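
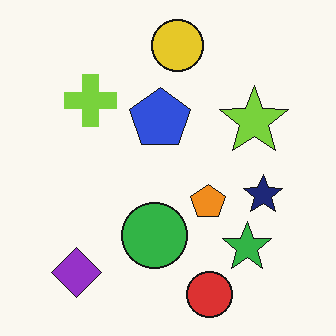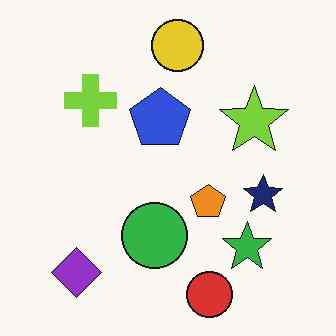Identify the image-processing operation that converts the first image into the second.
The transformation is: JPEG-compressed with visible artifacts.

Blocky 8×8 compression artifacts appear around shape edges and the flat background shows ringing — characteristic JPEG degradation.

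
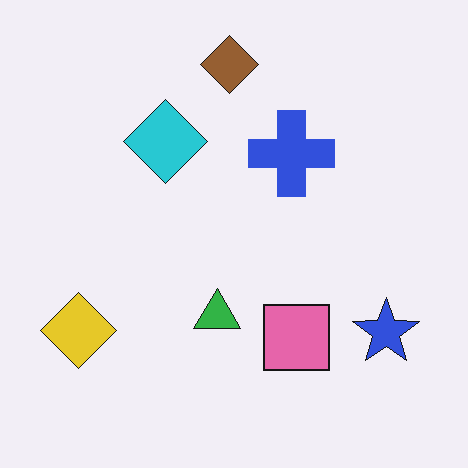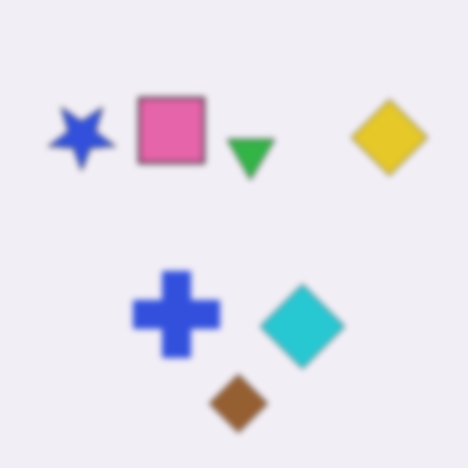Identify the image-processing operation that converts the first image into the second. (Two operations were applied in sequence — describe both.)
It was rotated 180°, then moderately blurred.

The yellow diamond sits in the bottom-left of the first image and the top-right of the second — consistent with a whole-image 180° rotation. Shape edges and outlines are uniformly softened across the whole image.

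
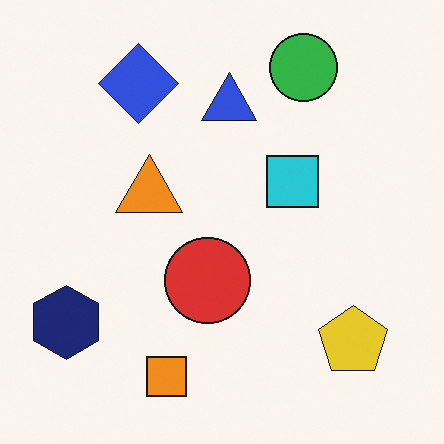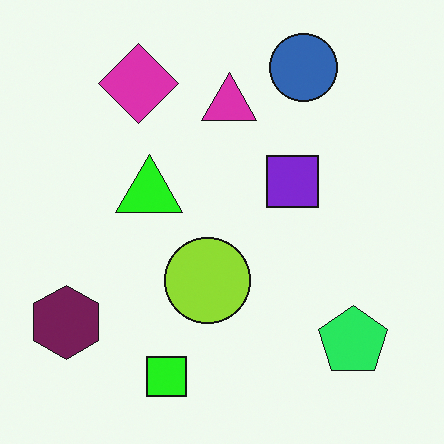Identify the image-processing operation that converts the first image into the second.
The second image is the first hue-shifted by a moderate amount.

Every shape's color has rotated by the same amount around the hue wheel — a uniform hue shift.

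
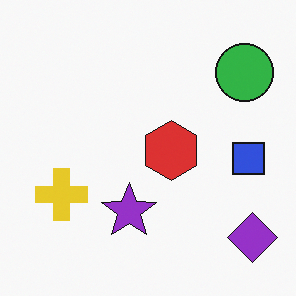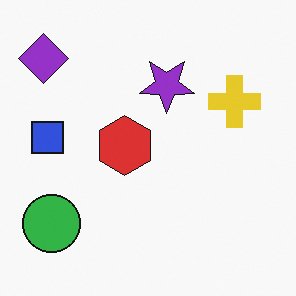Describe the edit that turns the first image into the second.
The second image is the first rotated 180°.

The purple diamond sits in the bottom-right of the first image and the top-left of the second — consistent with a whole-image 180° rotation.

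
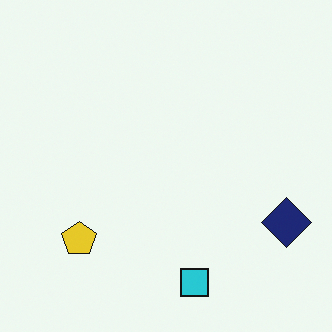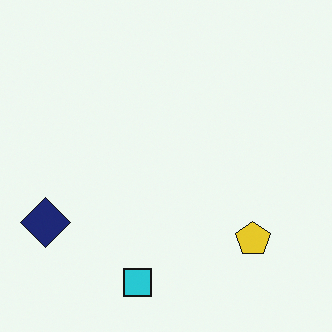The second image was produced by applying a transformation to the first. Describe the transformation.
The second image is the first flipped horizontally (left ↔ right).

The navy diamond is in the bottom-right of the first image and the bottom-left of the second — shapes on opposite sides of the vertical midline have swapped in a mirror flip.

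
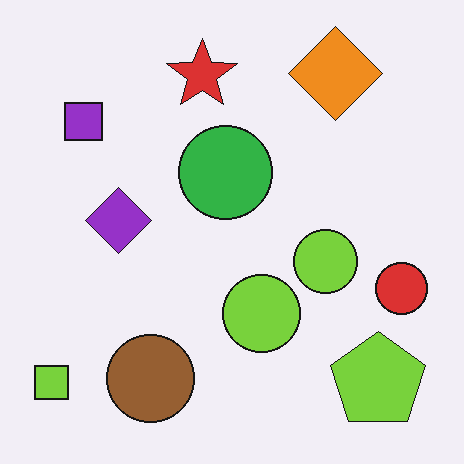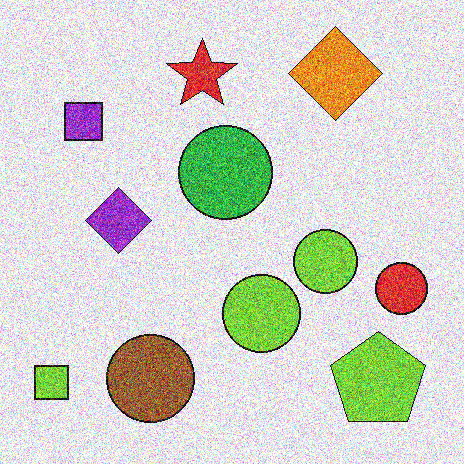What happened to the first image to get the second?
The image was degraded with strong gaussian noise.

Random speckle covers the whole image, including the flat background.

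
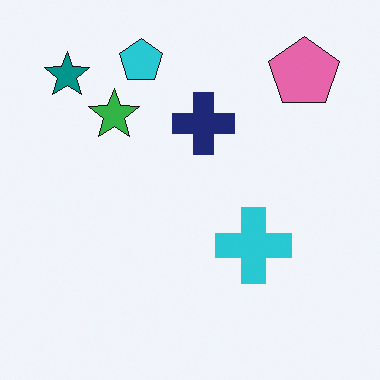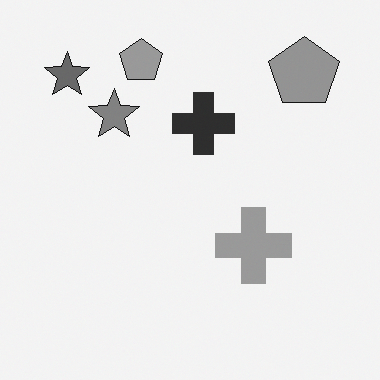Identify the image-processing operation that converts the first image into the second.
This is the original image converted to grayscale.

All color is removed — every shape is now a shade of grey.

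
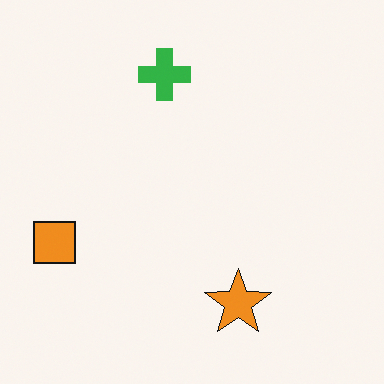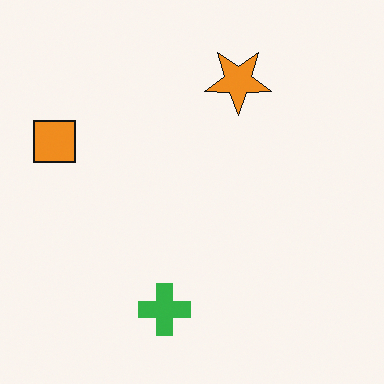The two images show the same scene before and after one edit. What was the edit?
This is the original image flipped vertically (top ↔ bottom).

The green cross is in the top of the first image and the bottom of the second — shapes on opposite sides of the horizontal midline have swapped in a mirror flip.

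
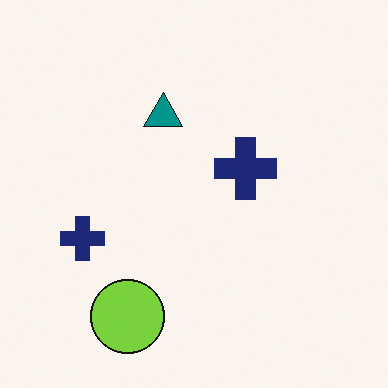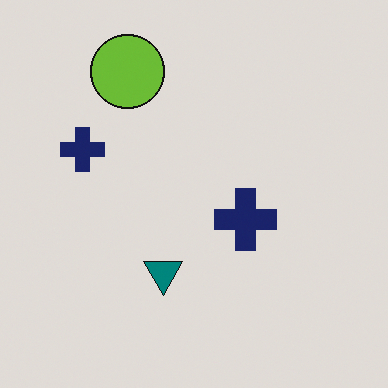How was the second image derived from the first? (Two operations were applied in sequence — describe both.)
It was flipped vertically (top ↔ bottom), then slightly darkened.

The lime circle is in the bottom-left of the first image and the top-left of the second — shapes on opposite sides of the horizontal midline have swapped in a mirror flip. Every pixel — background and shapes alike — is uniformly darkened.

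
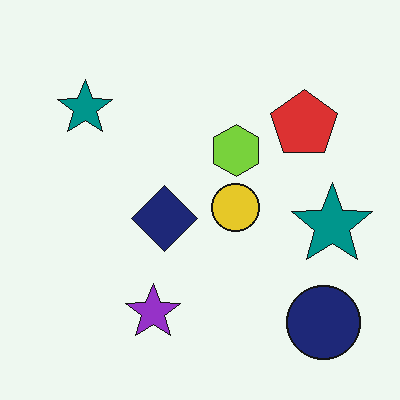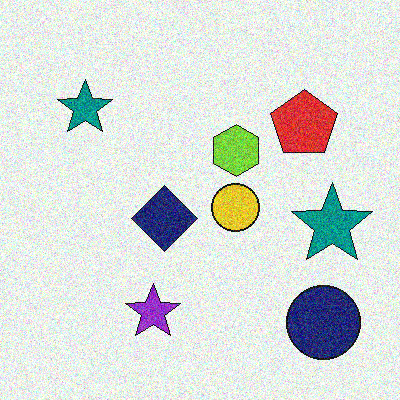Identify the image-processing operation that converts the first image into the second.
The transformation is: degraded with moderate additive noise.

Random speckle covers the whole image, including the flat background.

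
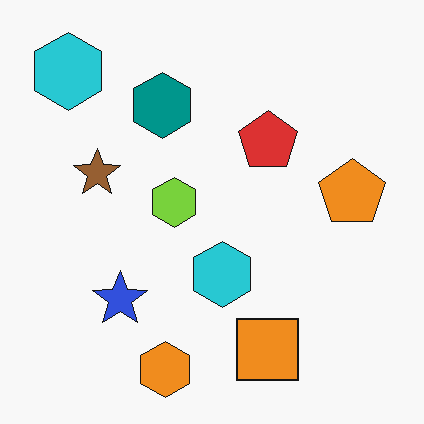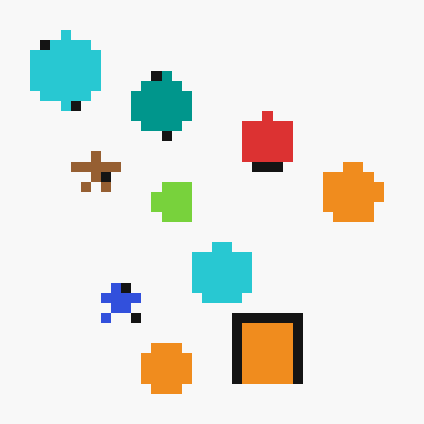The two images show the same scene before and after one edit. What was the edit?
The image was heavily pixelated into large blocks.

Shapes are reduced to large square blocks; fine edges and outlines are lost — a downscale-then-upscale (mosaic) effect.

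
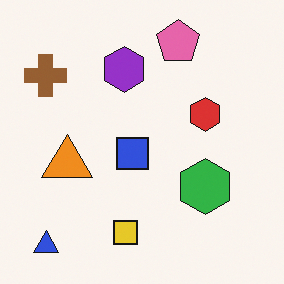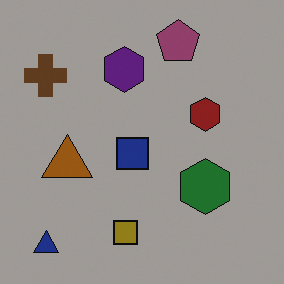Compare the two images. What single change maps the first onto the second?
It was substantially darkened.

Every pixel — background and shapes alike — is uniformly darkened.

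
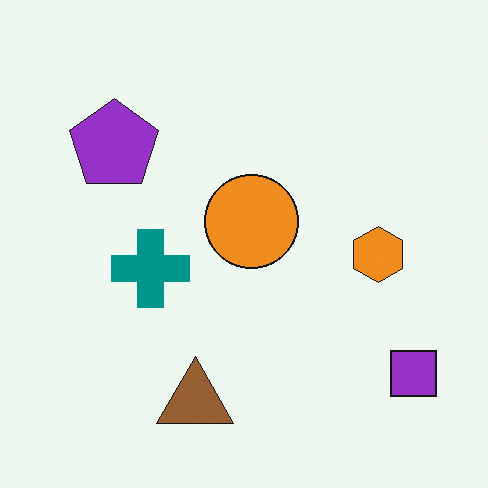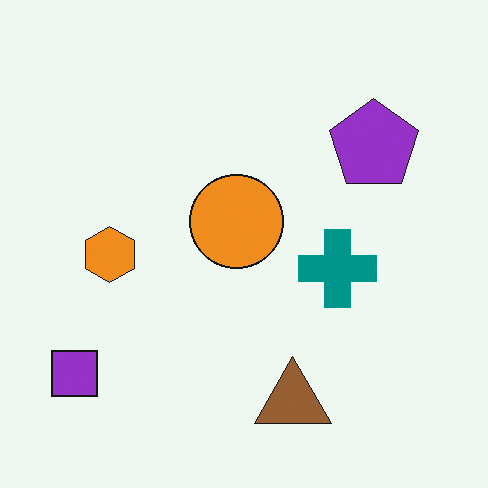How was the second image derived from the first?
The image was flipped horizontally (left ↔ right).

The purple square is in the bottom-right of the first image and the bottom-left of the second — shapes on opposite sides of the vertical midline have swapped in a mirror flip.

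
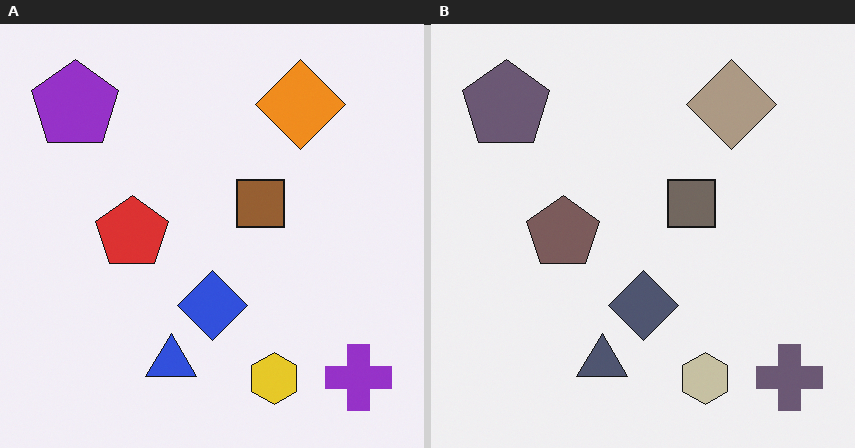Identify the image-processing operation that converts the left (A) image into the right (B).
The transformation is: made much more muted (saturation change).

All colors are more muted and greyish — a global saturation change.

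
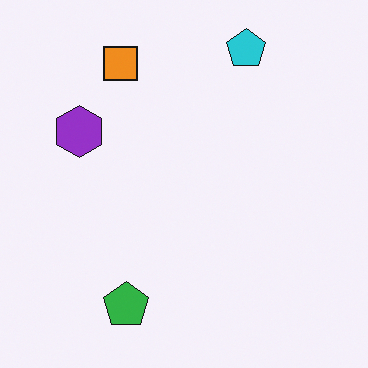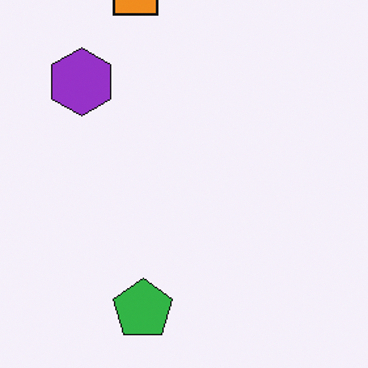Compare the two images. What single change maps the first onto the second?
This is the original image cropped slightly and scaled back up.

The visible shapes are larger and the field of view is narrower; shapes near the original edges may be partly or wholly outside the frame — a crop-and-rescale.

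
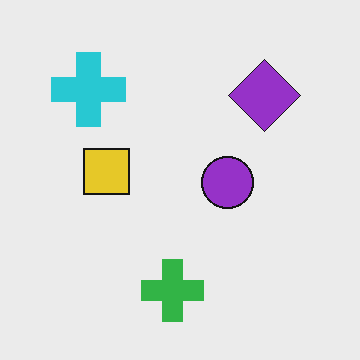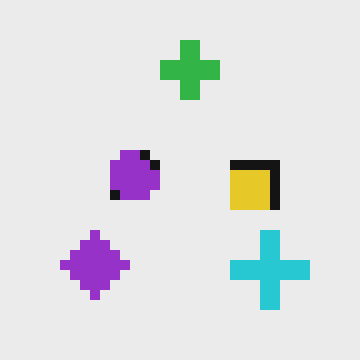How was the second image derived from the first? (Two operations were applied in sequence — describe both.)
This is the original image rotated 180°, then coarsely pixelated.

The cyan cross sits in the top-left of the first image and the bottom-right of the second — consistent with a whole-image 180° rotation. Shapes are reduced to large square blocks; fine edges and outlines are lost — a downscale-then-upscale (mosaic) effect.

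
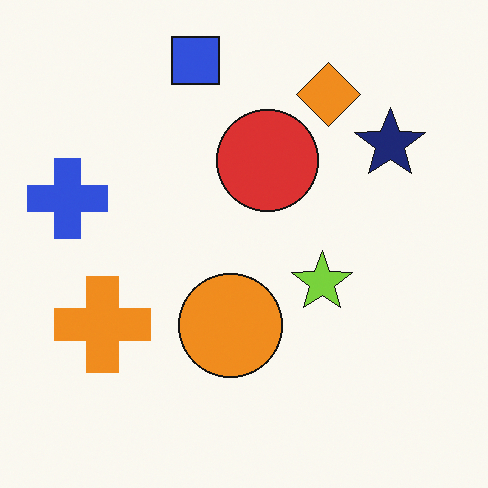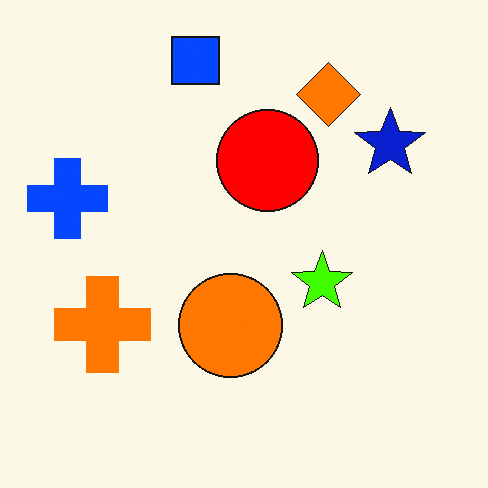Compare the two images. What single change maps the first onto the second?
The second image is the first heavily oversaturated.

All colors are more vivid — a global saturation change.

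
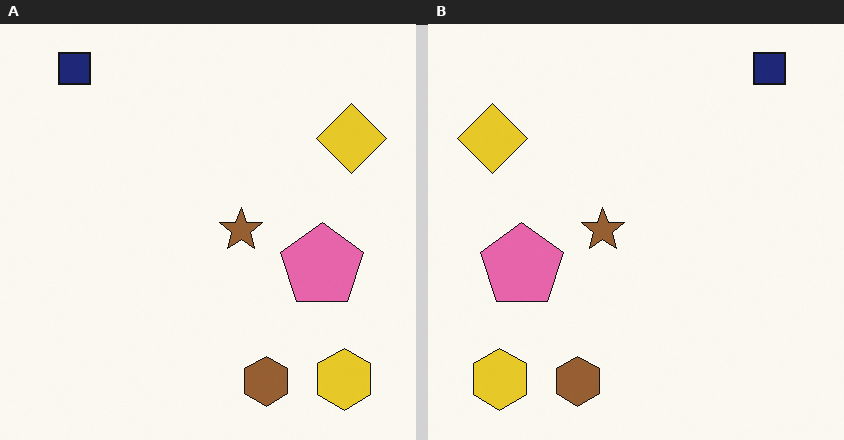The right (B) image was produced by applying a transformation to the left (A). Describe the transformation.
The right (B) image is the left (A) flipped horizontally (left ↔ right).

The yellow diamond is in the top-right of the left (A) image and the top-left of the right (B) — shapes on opposite sides of the vertical midline have swapped in a mirror flip.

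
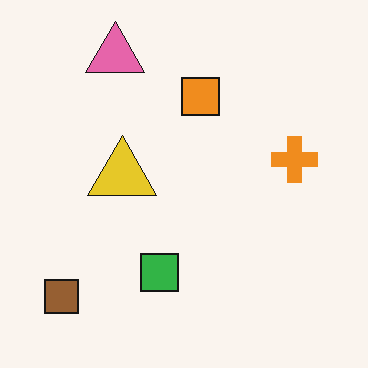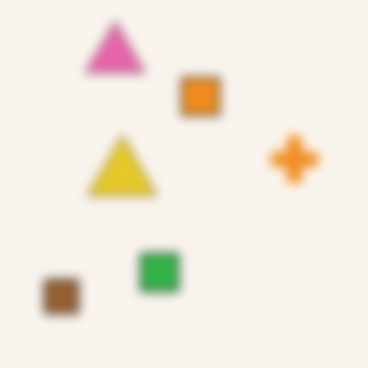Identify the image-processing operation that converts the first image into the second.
The transformation is: heavily blurred.

Shape edges and outlines are uniformly softened across the whole image.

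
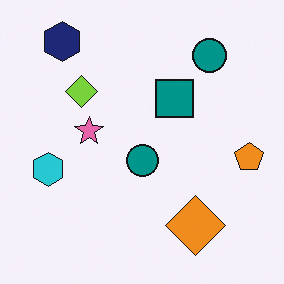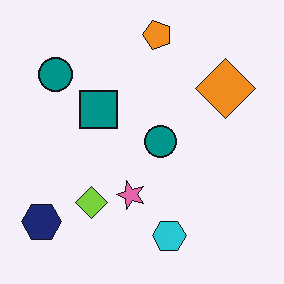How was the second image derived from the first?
Rotated 90° counter-clockwise.

The navy hexagon sits in the top-left of the first image and the bottom-left of the second — consistent with a whole-image 90° counter-clockwise rotation.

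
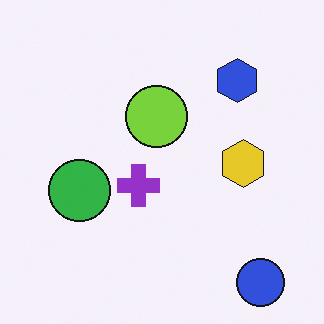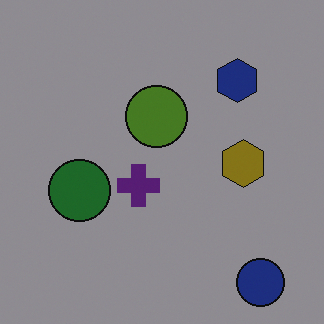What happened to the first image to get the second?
The second image is the first noticeably darkened.

Every pixel — background and shapes alike — is uniformly darkened.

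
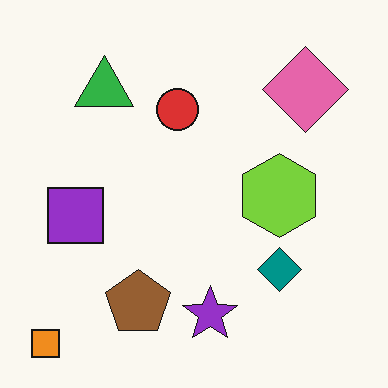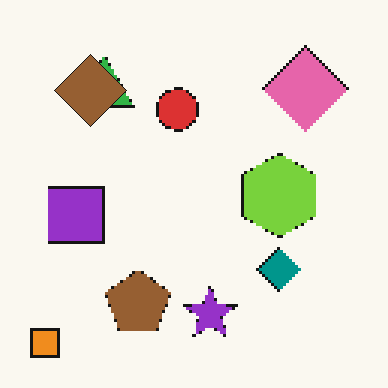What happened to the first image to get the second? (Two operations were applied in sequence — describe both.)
Mildly pixelated, then overlaid with an additional brown diamond.

Shapes are reduced to large square blocks; fine edges and outlines are lost — a downscale-then-upscale (mosaic) effect. A brown diamond appears in the second image that is absent from the first.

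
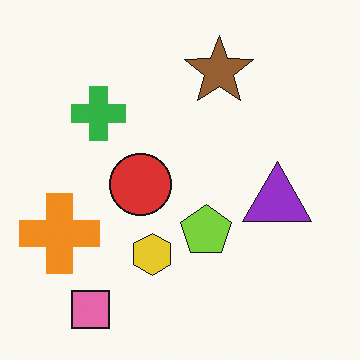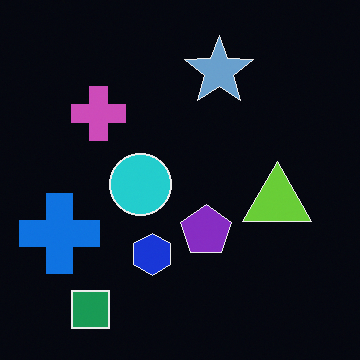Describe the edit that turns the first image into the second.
This is the original image color-inverted (negative).

The light background has become dark and every shape's color is its complement — a photographic negative.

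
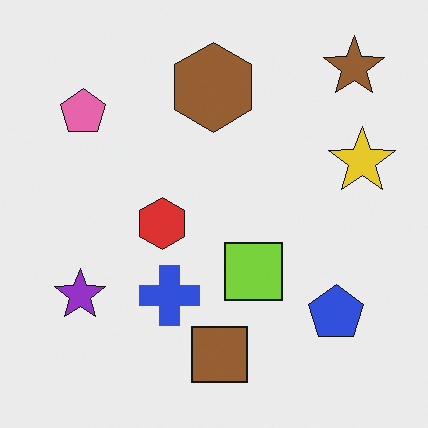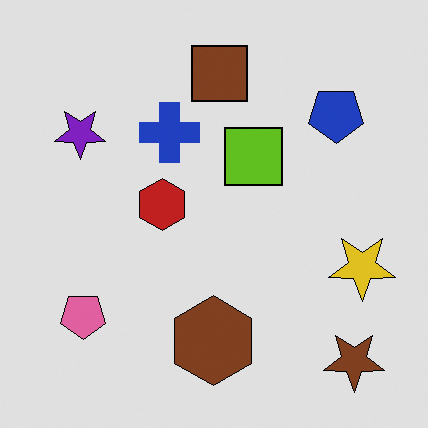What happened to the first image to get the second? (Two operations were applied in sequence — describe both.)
The second image is the first posterized to a reduced palette, then flipped vertically (top ↔ bottom).

Each flat color has snapped to a coarser quantized level — most visibly, the near-white background has dropped to a flat grey. The brown star is in the top-right of the first image and the bottom-right of the second — shapes on opposite sides of the horizontal midline have swapped in a mirror flip.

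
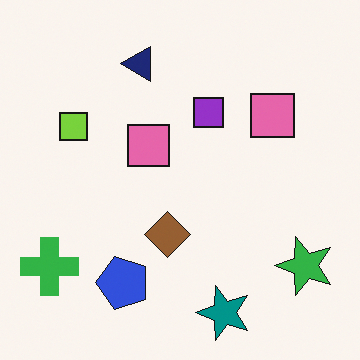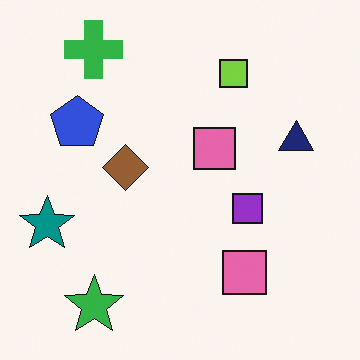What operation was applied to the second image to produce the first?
Rotated 90° counter-clockwise.

The green cross sits in the top-left of the second image and the bottom-left of the first — consistent with a whole-image 90° counter-clockwise rotation.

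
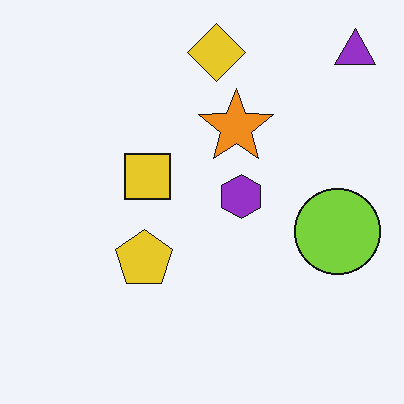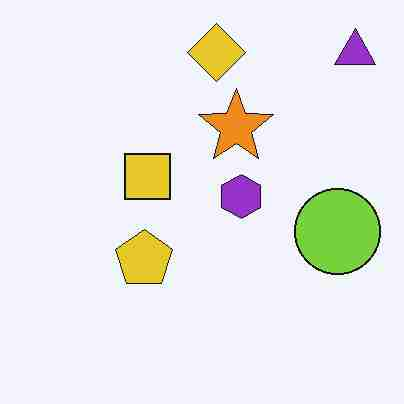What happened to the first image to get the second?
It was heavily JPEG-compressed with obvious blocking artifacts.

Blocky 8×8 compression artifacts appear around shape edges and the flat background shows ringing — characteristic JPEG degradation.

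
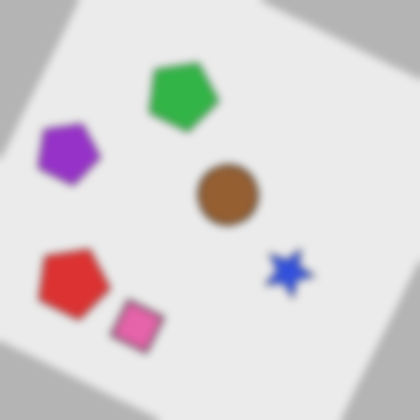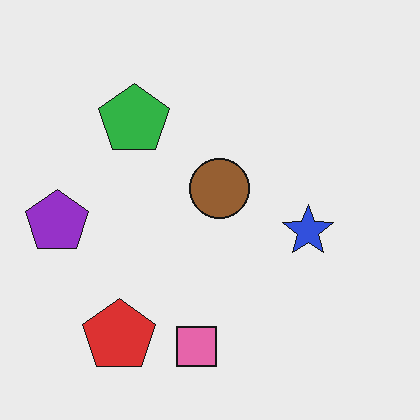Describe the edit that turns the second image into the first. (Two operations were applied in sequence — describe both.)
It was rotated clockwise by a clearly visible amount, then moderately blurred.

Every shape is tilted by the same angle and the image corners show triangular fill wedges — a whole-image rotation by a non-right angle. Shape edges and outlines are uniformly softened across the whole image.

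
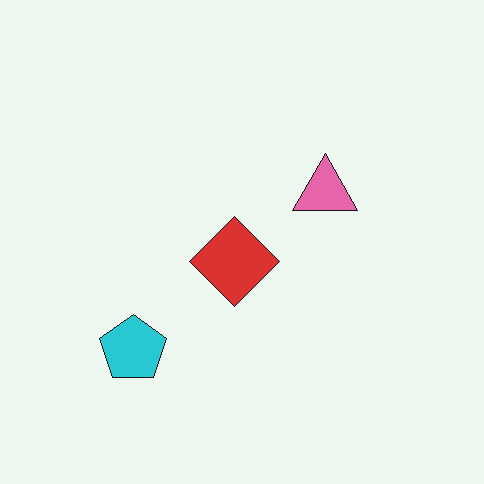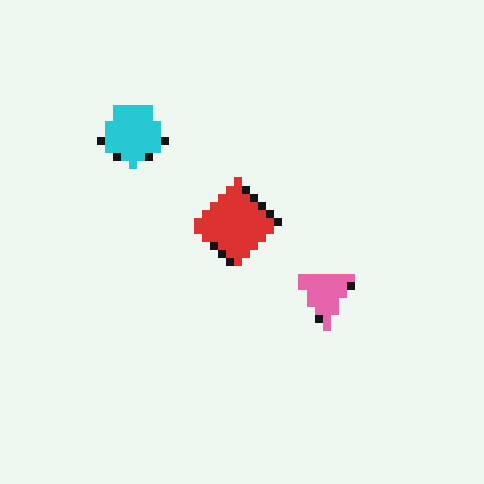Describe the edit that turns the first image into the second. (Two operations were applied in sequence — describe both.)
The transformation is: flipped vertically (top ↔ bottom), then moderately pixelated.

The cyan pentagon is in the bottom-left of the first image and the top-left of the second — shapes on opposite sides of the horizontal midline have swapped in a mirror flip. Shapes are reduced to large square blocks; fine edges and outlines are lost — a downscale-then-upscale (mosaic) effect.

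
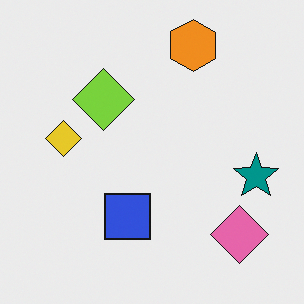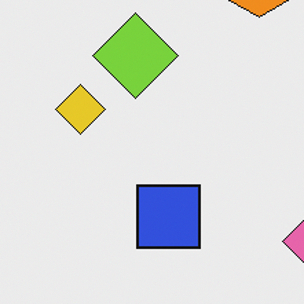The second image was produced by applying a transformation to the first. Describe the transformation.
The second image is the first cropped slightly and scaled back up.

The visible shapes are larger and the field of view is narrower; shapes near the original edges may be partly or wholly outside the frame — a crop-and-rescale.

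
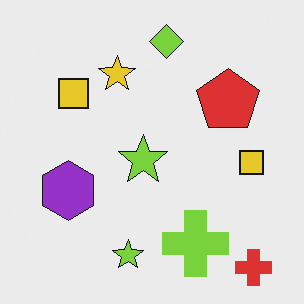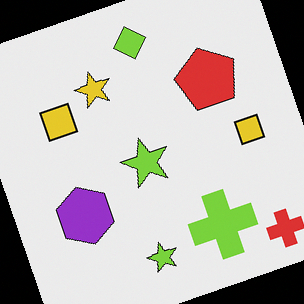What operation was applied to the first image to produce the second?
The second image is the first rotated counter-clockwise by a moderate amount.

Every shape is tilted by the same angle and the image corners show triangular fill wedges — a whole-image rotation by a non-right angle.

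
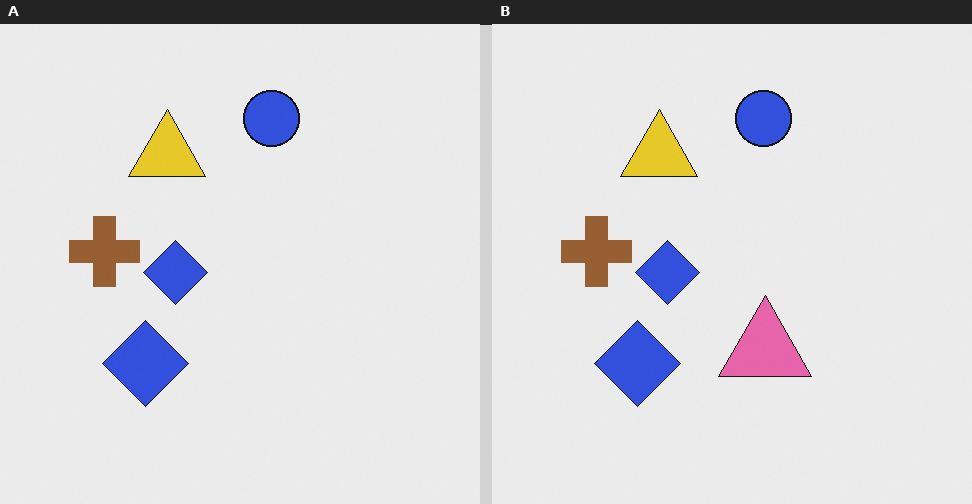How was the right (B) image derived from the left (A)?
The right (B) image is the left (A) overlaid with an additional pink triangle.

A pink triangle appears in the right (B) image that is absent from the left (A).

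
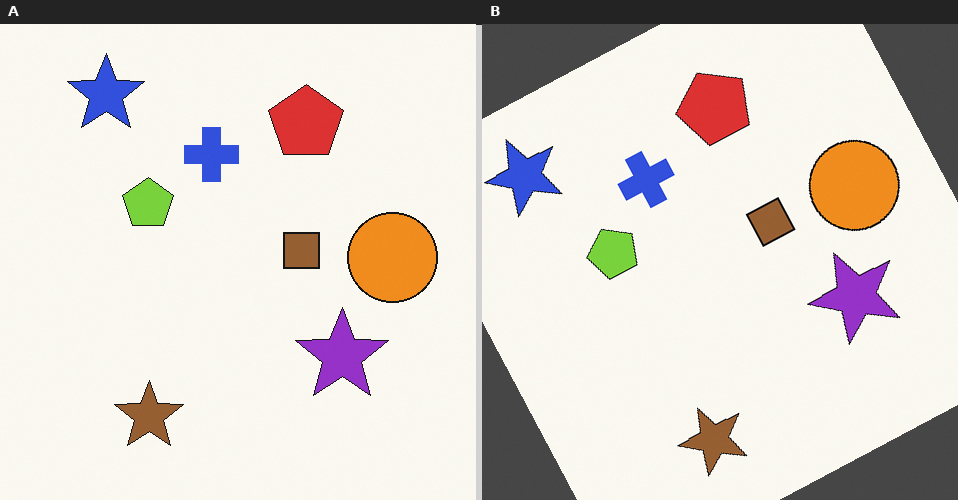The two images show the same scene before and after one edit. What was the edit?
The transformation is: rotated counter-clockwise by a moderate amount.

Every shape is tilted by the same angle and the image corners show triangular fill wedges — a whole-image rotation by a non-right angle.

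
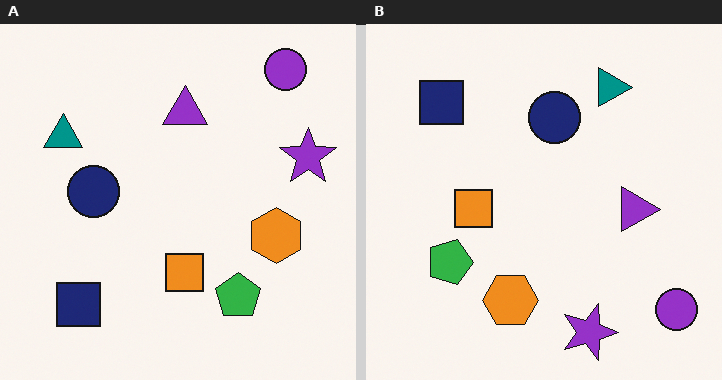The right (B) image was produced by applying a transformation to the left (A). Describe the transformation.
This is the original image rotated 90° clockwise.

The purple circle sits in the top-right of the left (A) image and the bottom-right of the right (B) — consistent with a whole-image 90° clockwise rotation.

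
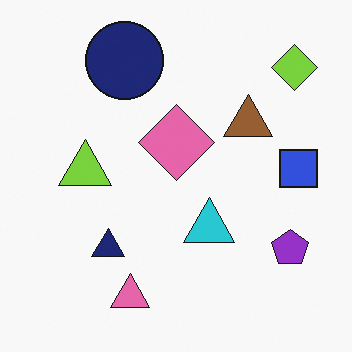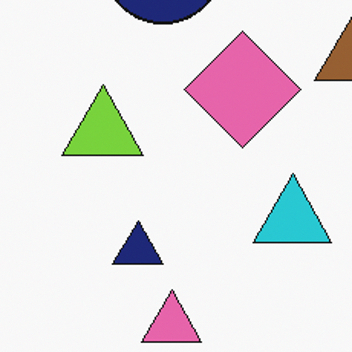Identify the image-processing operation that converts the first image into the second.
This is the original image cropped slightly and scaled back up.

The visible shapes are larger and the field of view is narrower; shapes near the original edges may be partly or wholly outside the frame — a crop-and-rescale.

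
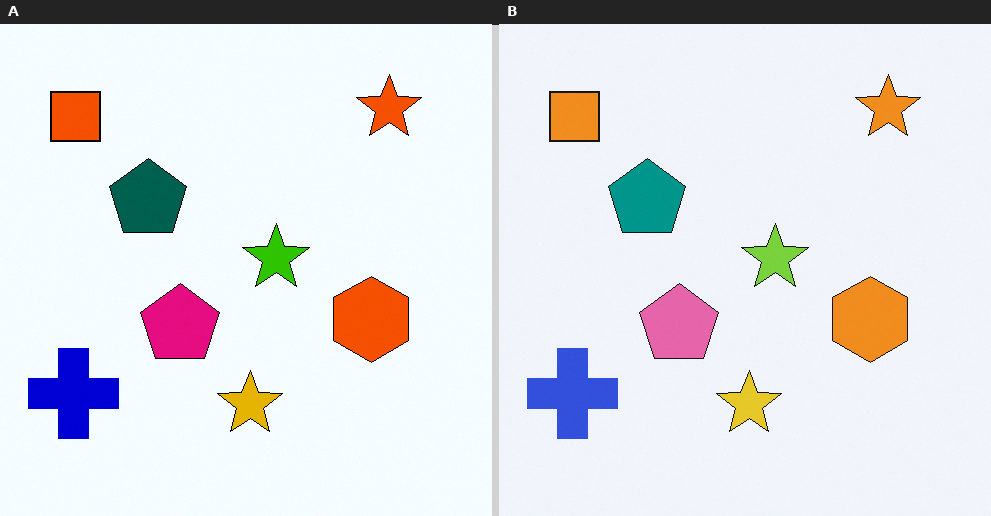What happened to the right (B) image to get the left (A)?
It was given much higher contrast.

Tones are pushed away from mid-grey across the whole image — a global contrast change.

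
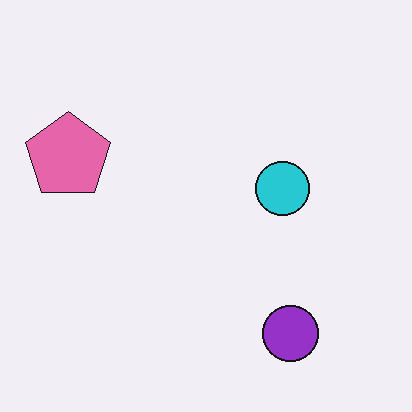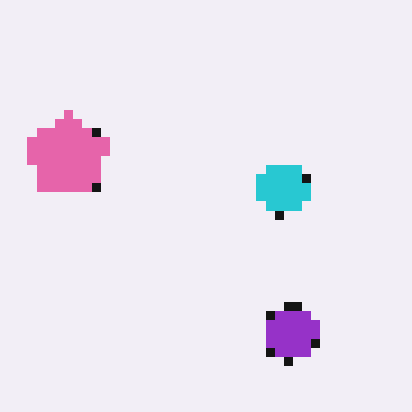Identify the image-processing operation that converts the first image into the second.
The image was heavily pixelated into large blocks.

Shapes are reduced to large square blocks; fine edges and outlines are lost — a downscale-then-upscale (mosaic) effect.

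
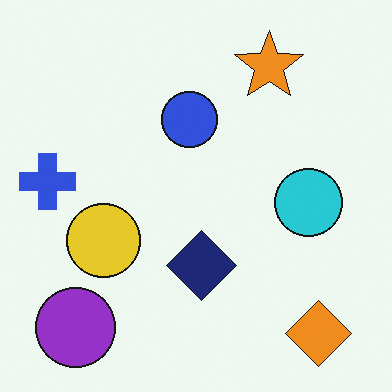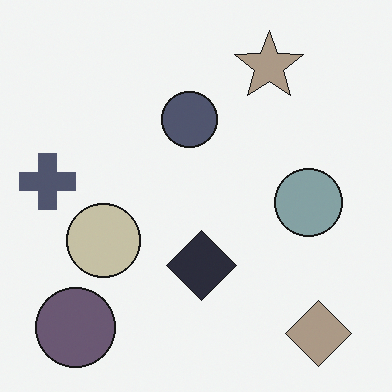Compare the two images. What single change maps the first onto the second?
The transformation is: heavily desaturated.

All colors are more muted and greyish — a global saturation change.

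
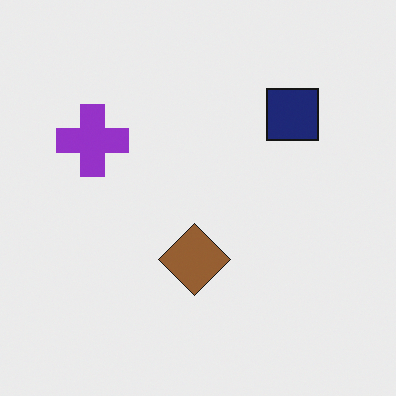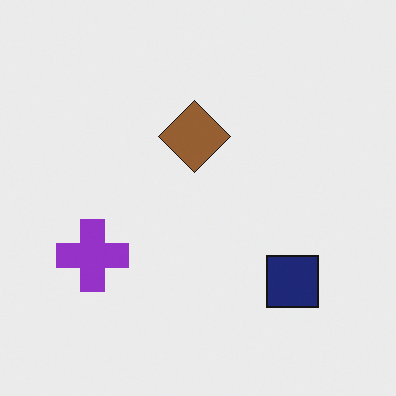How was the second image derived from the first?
It was flipped vertically (top ↔ bottom).

The navy square is in the top-right of the first image and the bottom-right of the second — shapes on opposite sides of the horizontal midline have swapped in a mirror flip.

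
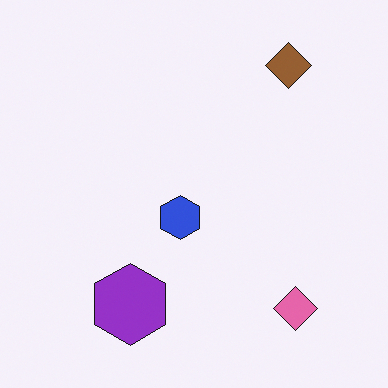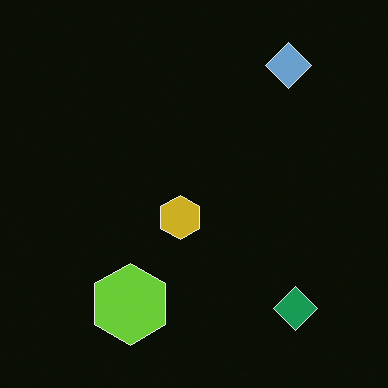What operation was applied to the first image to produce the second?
This is the original image color-inverted (negative).

The light background has become dark and every shape's color is its complement — a photographic negative.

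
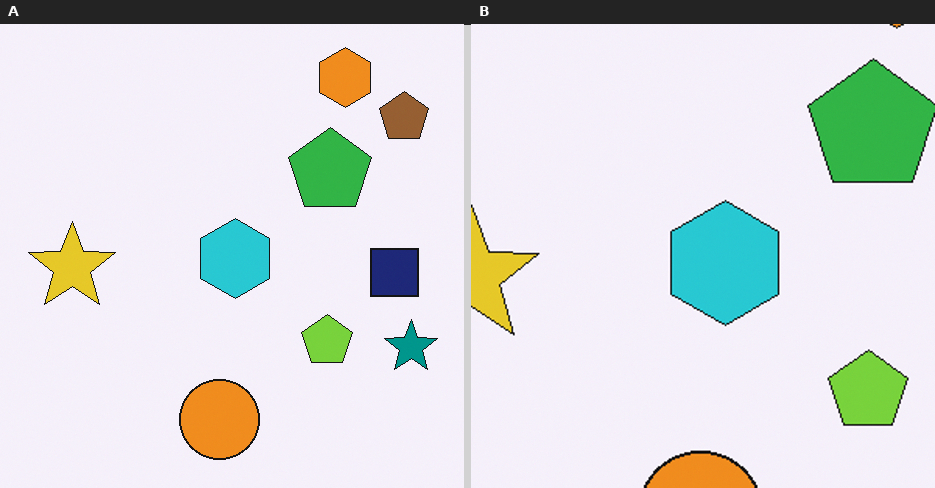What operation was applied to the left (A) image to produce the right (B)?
The right (B) image is the left (A) cropped slightly and scaled back up.

The visible shapes are larger and the field of view is narrower; shapes near the original edges may be partly or wholly outside the frame — a crop-and-rescale.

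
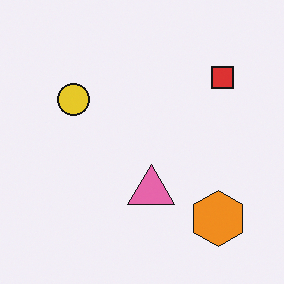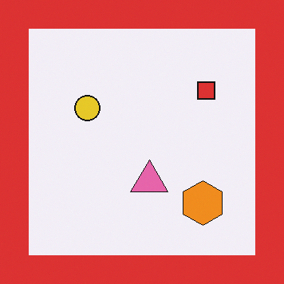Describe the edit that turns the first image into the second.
This is the original image framed with a red border.

A solid red frame runs around the edge of the second image, with the content slightly shrunk inside it.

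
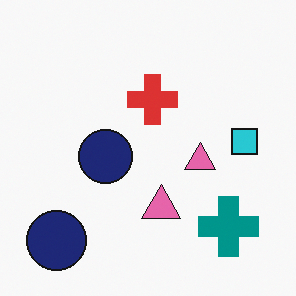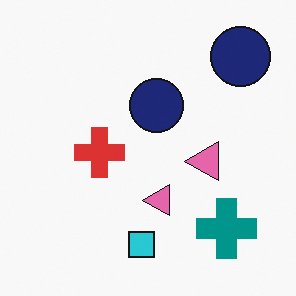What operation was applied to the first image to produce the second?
This is the original image transposed (reflected across the top-left ↔ bottom-right diagonal).

Shapes have swapped their row and column positions — what was in the top-right is now in the bottom-left — a diagonal reflection.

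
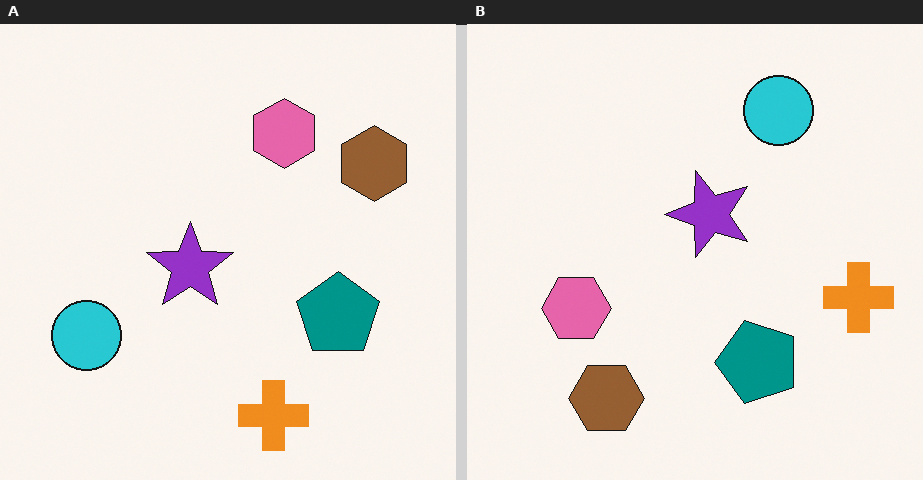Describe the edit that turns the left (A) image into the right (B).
The right (B) image is the left (A) transposed (reflected across the top-left ↔ bottom-right diagonal).

Shapes have swapped their row and column positions — what was in the top-right is now in the bottom-left — a diagonal reflection.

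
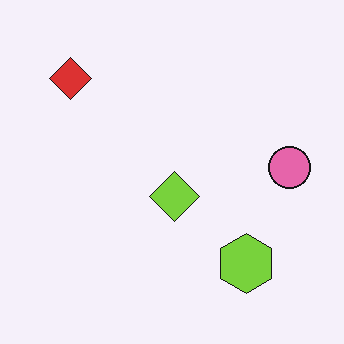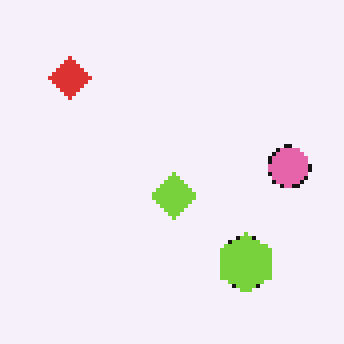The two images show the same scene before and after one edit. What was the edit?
The transformation is: lightly pixelated (a mild mosaic effect).

Shapes are reduced to large square blocks; fine edges and outlines are lost — a downscale-then-upscale (mosaic) effect.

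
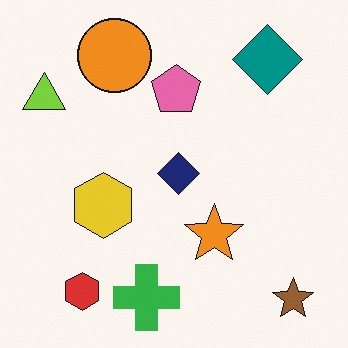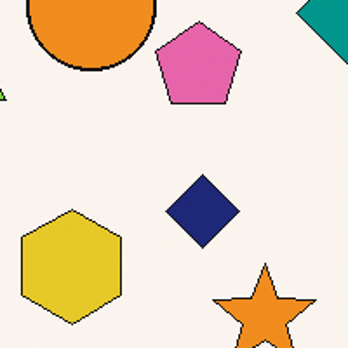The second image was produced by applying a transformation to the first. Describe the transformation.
The transformation is: cropped to a noticeably smaller region and rescaled.

The visible shapes are larger and the field of view is narrower; shapes near the original edges may be partly or wholly outside the frame — a crop-and-rescale.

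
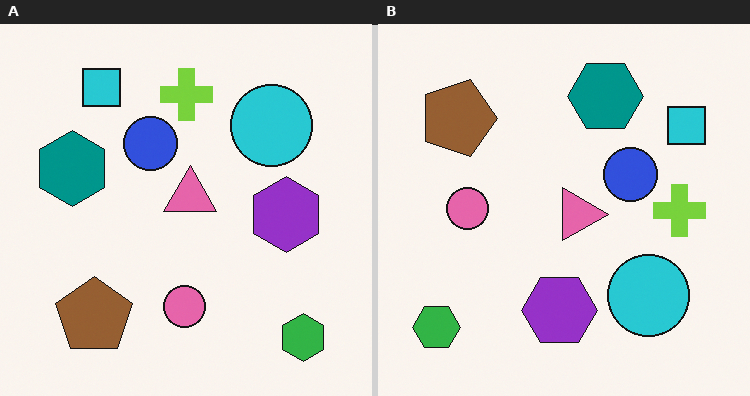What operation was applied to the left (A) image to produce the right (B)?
The right (B) image is the left (A) rotated 90° clockwise.

The green hexagon sits in the bottom-right of the left (A) image and the bottom-left of the right (B) — consistent with a whole-image 90° clockwise rotation.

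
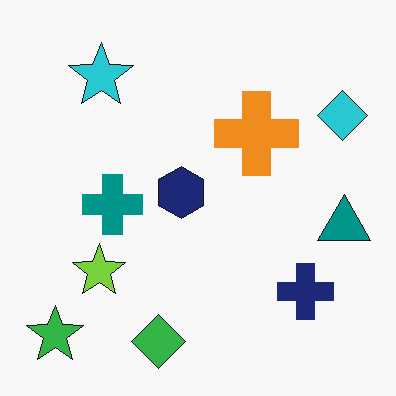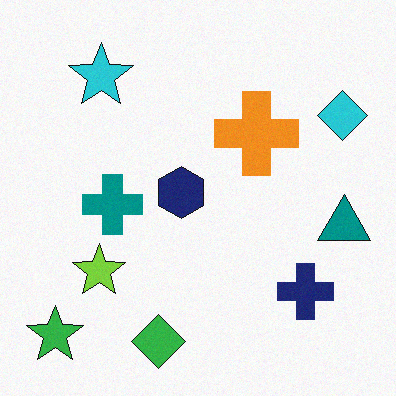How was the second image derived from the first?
This is the original image degraded with light additive noise.

Random speckle covers the whole image, including the flat background.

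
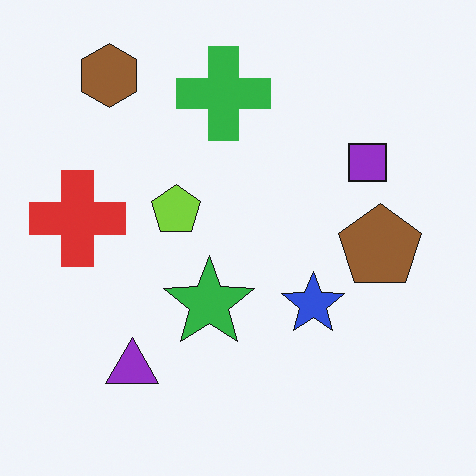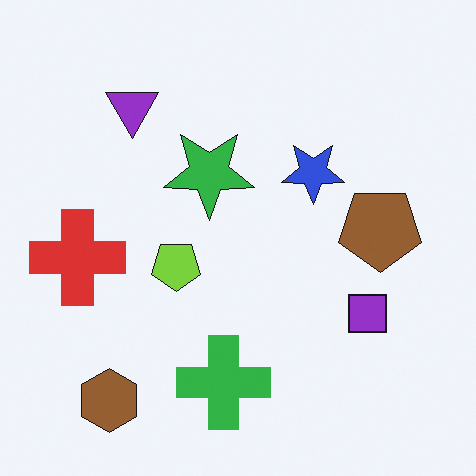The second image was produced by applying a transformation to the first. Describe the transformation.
The transformation is: flipped vertically (top ↔ bottom).

The brown hexagon is in the top-left of the first image and the bottom-left of the second — shapes on opposite sides of the horizontal midline have swapped in a mirror flip.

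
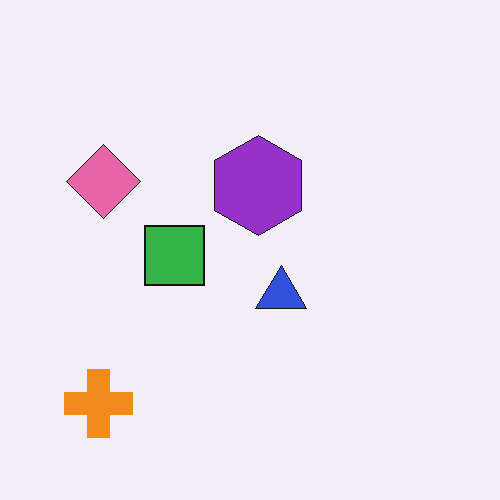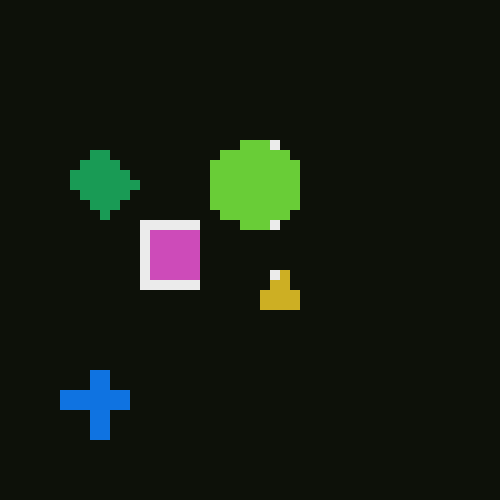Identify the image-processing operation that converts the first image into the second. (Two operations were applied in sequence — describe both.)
The second image is the first color-inverted (negative), then coarsely pixelated.

The light background has become dark and every shape's color is its complement — a photographic negative. Shapes are reduced to large square blocks; fine edges and outlines are lost — a downscale-then-upscale (mosaic) effect.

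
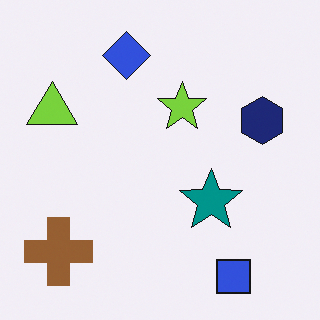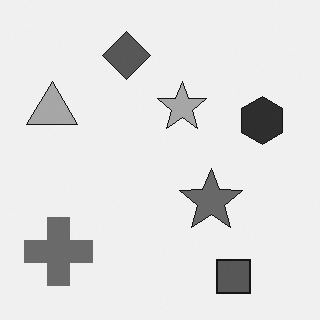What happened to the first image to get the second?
This is the original image converted to grayscale.

All color is removed — every shape is now a shade of grey.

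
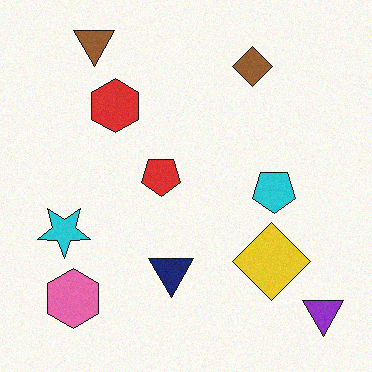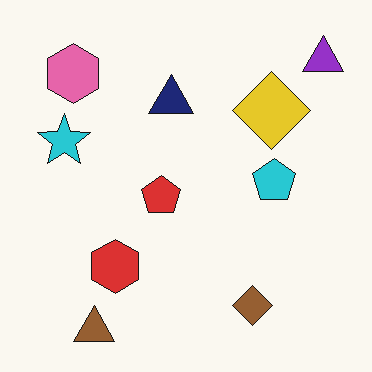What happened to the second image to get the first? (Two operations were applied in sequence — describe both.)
The first image is the second degraded with subtle gaussian noise, then flipped vertically (top ↔ bottom).

Random speckle covers the whole image, including the flat background. The brown triangle is in the bottom-left of the second image and the top-left of the first — shapes on opposite sides of the horizontal midline have swapped in a mirror flip.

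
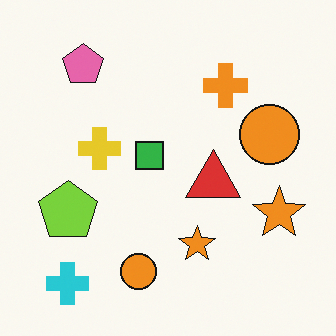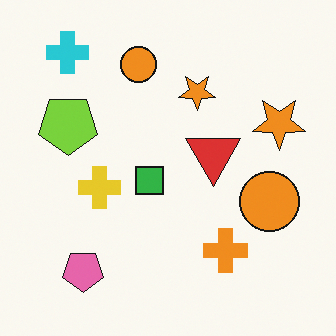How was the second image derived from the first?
This is the original image flipped vertically (top ↔ bottom).

The cyan cross is in the bottom-left of the first image and the top-left of the second — shapes on opposite sides of the horizontal midline have swapped in a mirror flip.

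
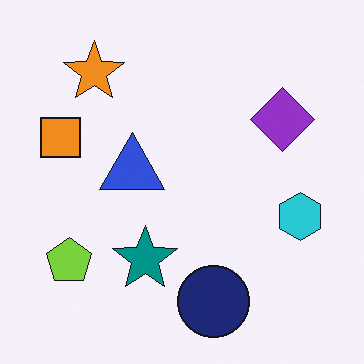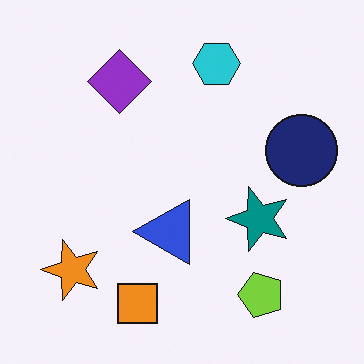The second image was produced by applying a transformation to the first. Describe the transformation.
This is the original image rotated 90° counter-clockwise.

The orange star sits in the top-left of the first image and the bottom-left of the second — consistent with a whole-image 90° counter-clockwise rotation.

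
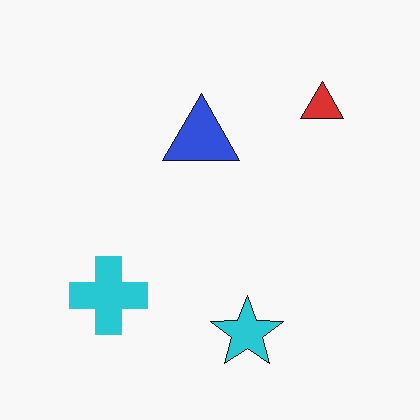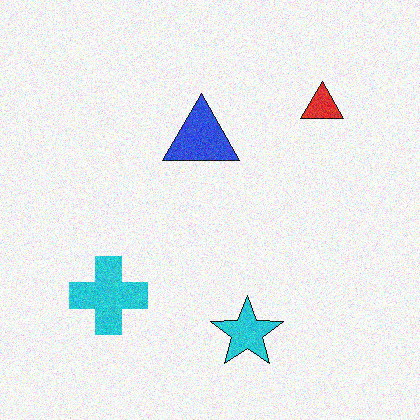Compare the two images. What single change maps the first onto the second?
The image was degraded with visible gaussian noise.

Random speckle covers the whole image, including the flat background.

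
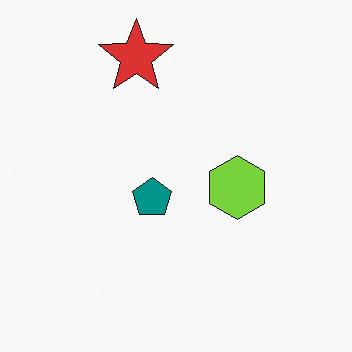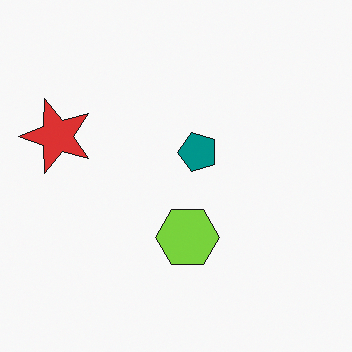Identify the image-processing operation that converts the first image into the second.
The transformation is: transposed (reflected across the top-left ↔ bottom-right diagonal).

Shapes have swapped their row and column positions — what was in the top-right is now in the bottom-left — a diagonal reflection.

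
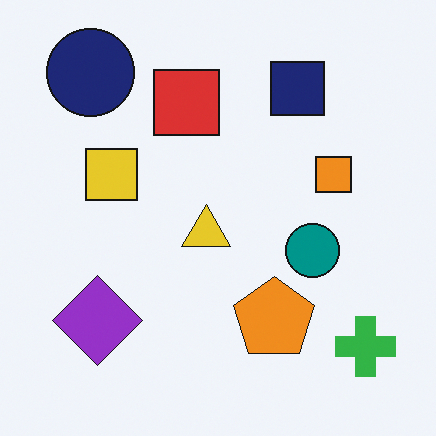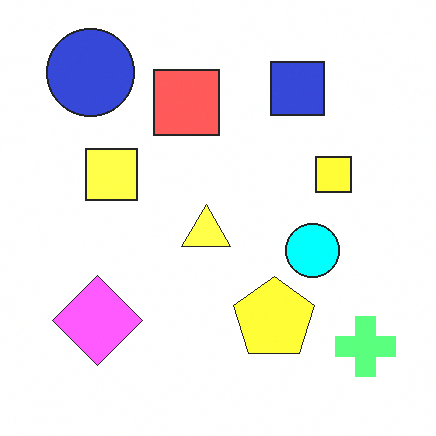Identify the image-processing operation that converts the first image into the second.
The transformation is: substantially brightened.

Every pixel — background and shapes alike — is uniformly brightened.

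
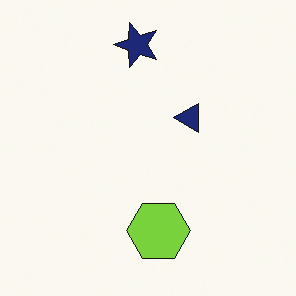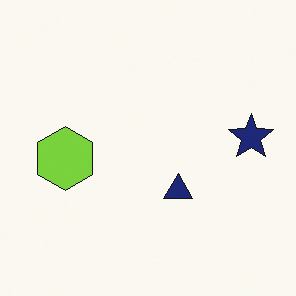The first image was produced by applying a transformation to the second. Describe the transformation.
The image was rotated 90° counter-clockwise.

The navy star sits in the right of the second image and the top of the first — consistent with a whole-image 90° counter-clockwise rotation.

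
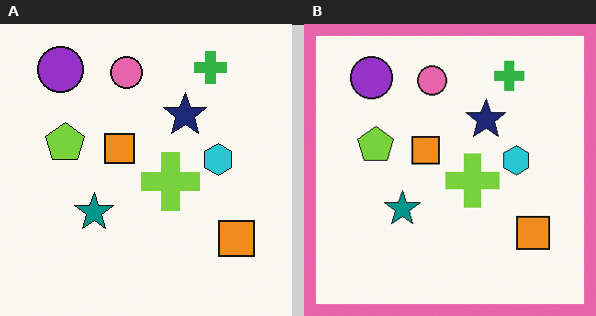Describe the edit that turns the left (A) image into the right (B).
Framed with a pink border.

A solid pink frame runs around the edge of the right (B) image, with the content slightly shrunk inside it.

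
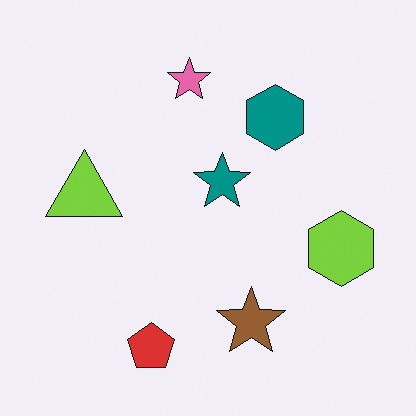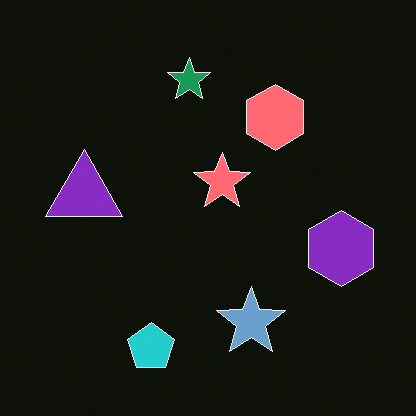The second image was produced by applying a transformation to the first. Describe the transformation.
The second image is the first color-inverted (negative).

The light background has become dark and every shape's color is its complement — a photographic negative.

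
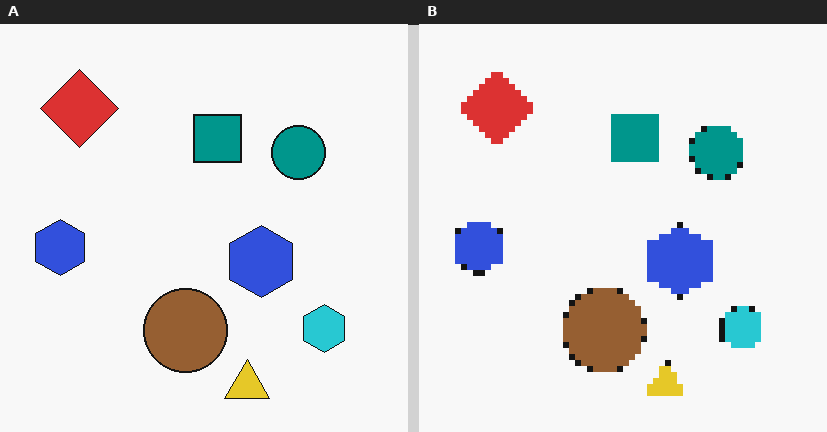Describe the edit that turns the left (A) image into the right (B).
It was pixelated into visible square blocks.

Shapes are reduced to large square blocks; fine edges and outlines are lost — a downscale-then-upscale (mosaic) effect.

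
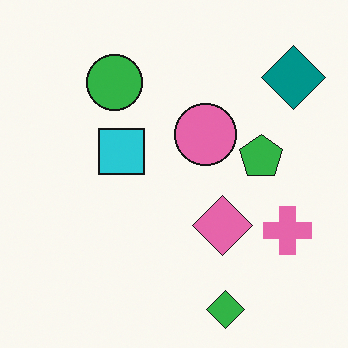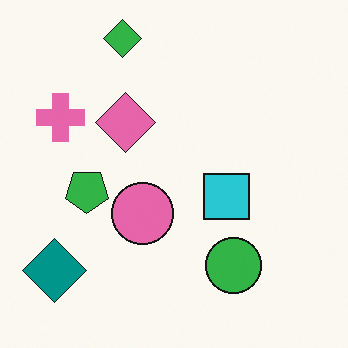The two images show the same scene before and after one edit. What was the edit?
Rotated 180°.

The teal diamond sits in the top-right of the first image and the bottom-left of the second — consistent with a whole-image 180° rotation.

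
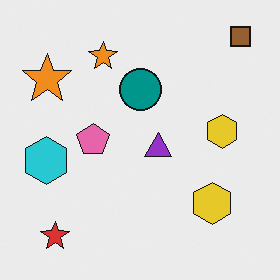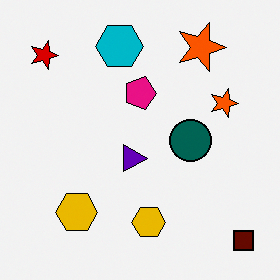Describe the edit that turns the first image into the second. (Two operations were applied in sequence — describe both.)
This is the original image rotated 90° clockwise, then boosted in contrast.

The brown square sits in the top-right of the first image and the bottom-right of the second — consistent with a whole-image 90° clockwise rotation. Tones are pushed away from mid-grey across the whole image — a global contrast change.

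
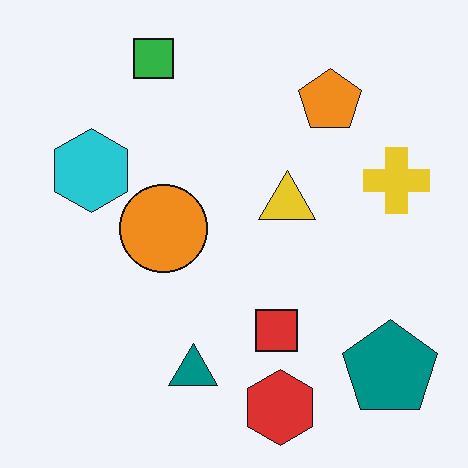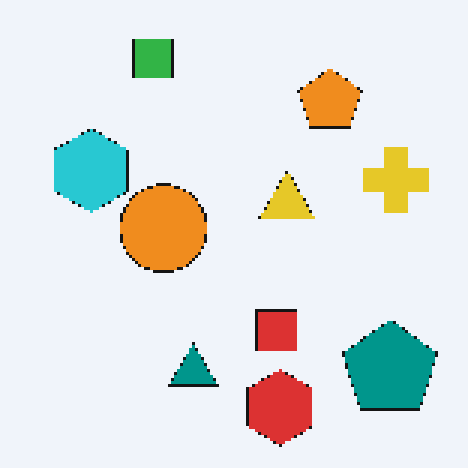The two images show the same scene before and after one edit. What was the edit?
This is the original image mildly pixelated.

Shapes are reduced to large square blocks; fine edges and outlines are lost — a downscale-then-upscale (mosaic) effect.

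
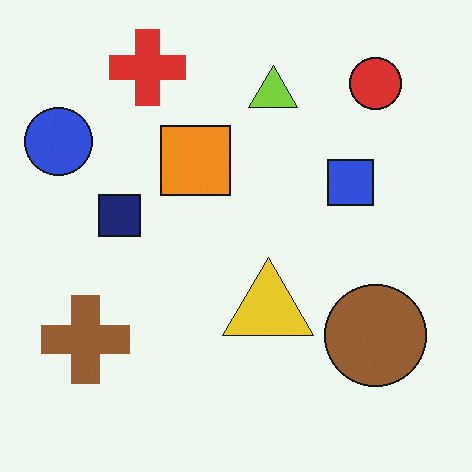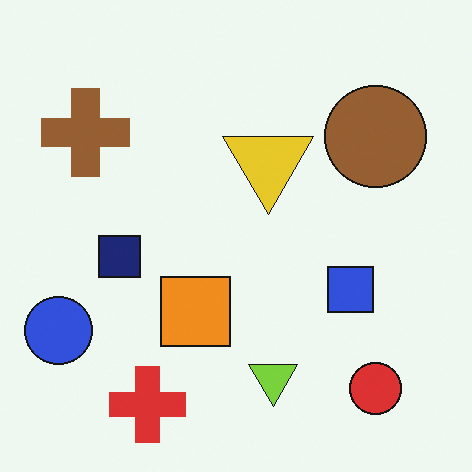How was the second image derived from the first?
The image was flipped vertically (top ↔ bottom).

The red cross is in the top-left of the first image and the bottom-left of the second — shapes on opposite sides of the horizontal midline have swapped in a mirror flip.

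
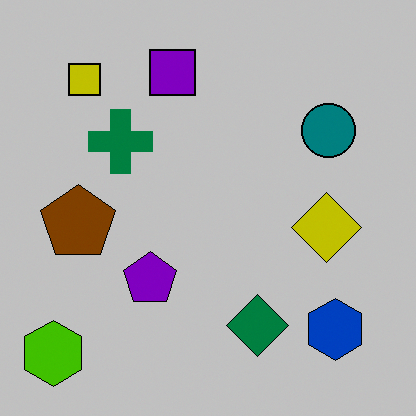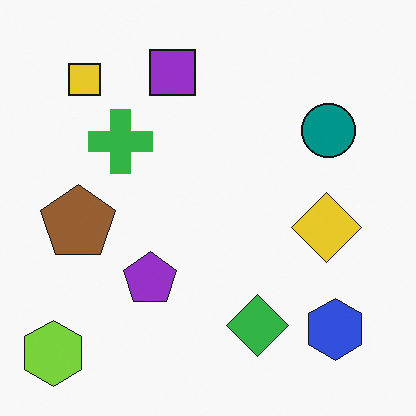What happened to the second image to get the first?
This is the original image aggressively posterized.

Each flat color has snapped to a coarser quantized level — most visibly, the near-white background has dropped to a flat grey.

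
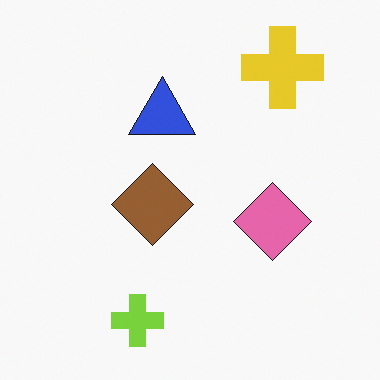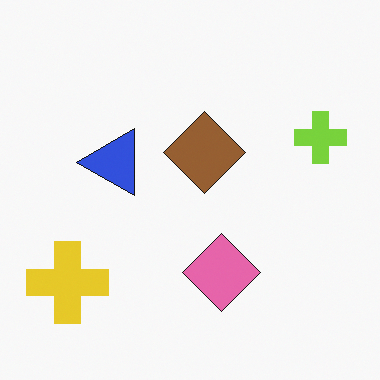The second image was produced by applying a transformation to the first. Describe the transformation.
The second image is the first transposed (reflected across the top-left ↔ bottom-right diagonal).

Shapes have swapped their row and column positions — what was in the top-right is now in the bottom-left — a diagonal reflection.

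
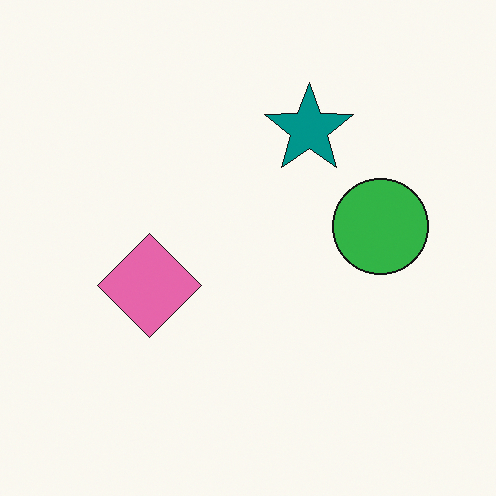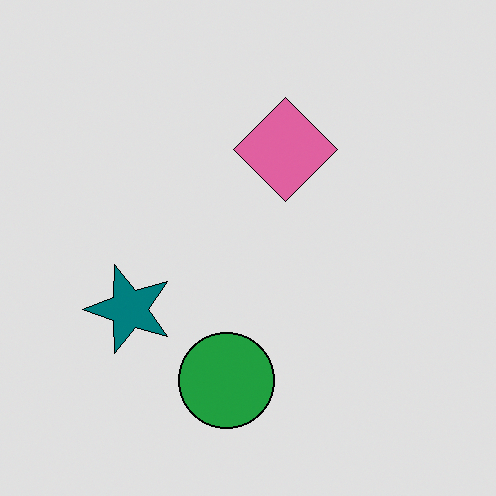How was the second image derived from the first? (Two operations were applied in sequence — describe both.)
The image was moderately posterized, then transposed (reflected across the top-left ↔ bottom-right diagonal).

Each flat color has snapped to a coarser quantized level — most visibly, the near-white background has dropped to a flat grey. Shapes have swapped their row and column positions — what was in the top-right is now in the bottom-left — a diagonal reflection.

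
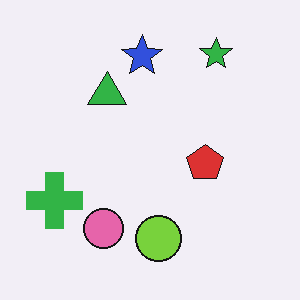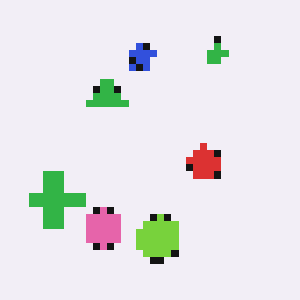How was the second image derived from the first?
The second image is the first moderately pixelated.

Shapes are reduced to large square blocks; fine edges and outlines are lost — a downscale-then-upscale (mosaic) effect.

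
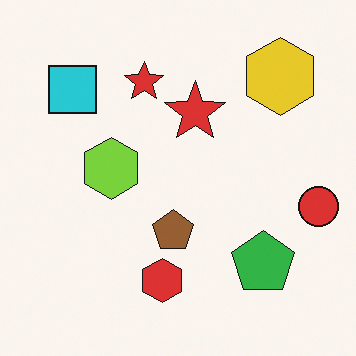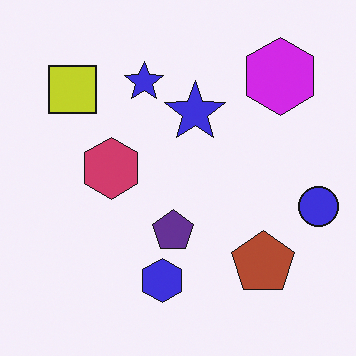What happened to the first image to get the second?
The image was hue-shifted through roughly half the color wheel.

Every shape's color has rotated by the same amount around the hue wheel — a uniform hue shift.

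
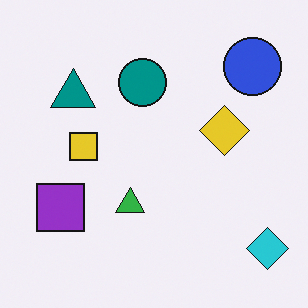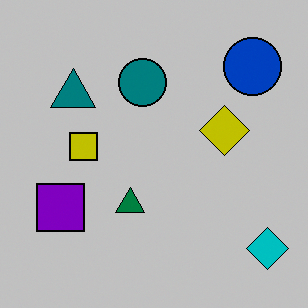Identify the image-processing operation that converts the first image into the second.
The transformation is: aggressively posterized.

Each flat color has snapped to a coarser quantized level — most visibly, the near-white background has dropped to a flat grey.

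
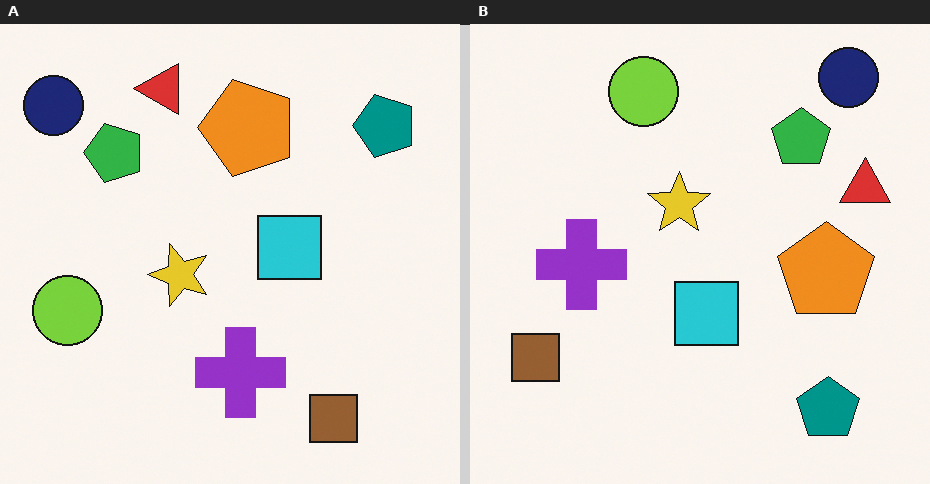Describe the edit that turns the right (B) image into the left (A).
The left (A) image is the right (B) rotated 90° counter-clockwise.

The navy circle sits in the top-right of the right (B) image and the top-left of the left (A) — consistent with a whole-image 90° counter-clockwise rotation.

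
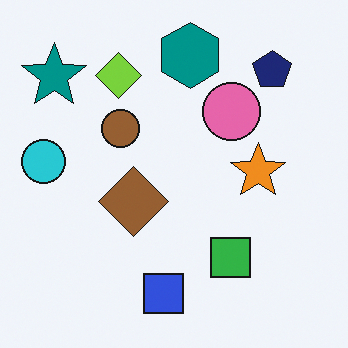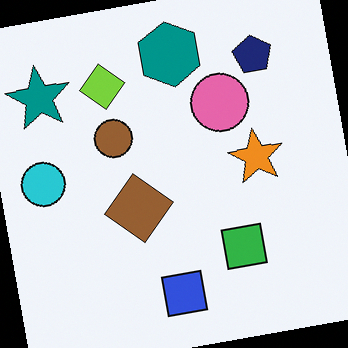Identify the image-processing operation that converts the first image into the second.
The second image is the first rotated counter-clockwise by a slight angle.

Every shape is tilted by the same angle and the image corners show triangular fill wedges — a whole-image rotation by a non-right angle.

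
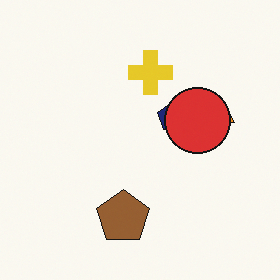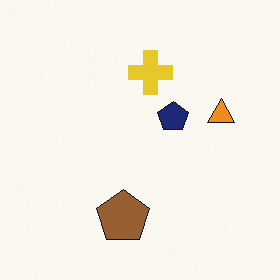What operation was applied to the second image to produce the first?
Overlaid with an additional red circle.

A red circle appears in the first image that is absent from the second.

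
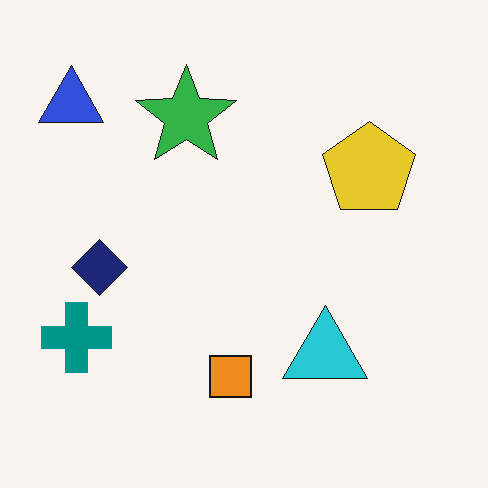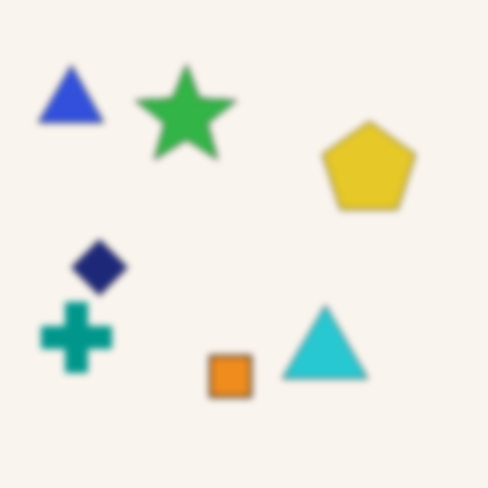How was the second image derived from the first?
Noticeably gaussian-blurred.

Shape edges and outlines are uniformly softened across the whole image.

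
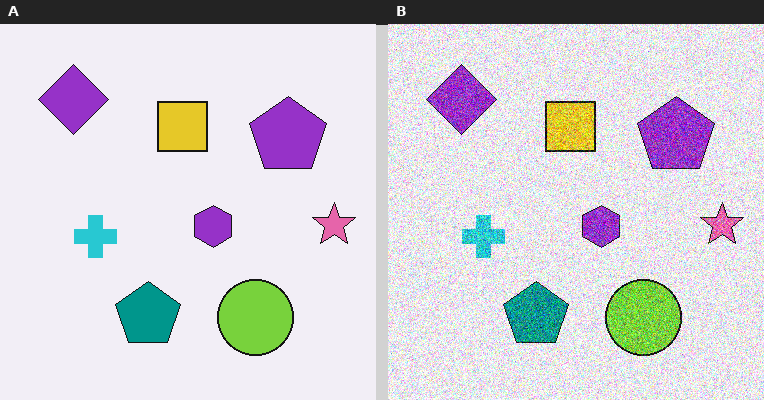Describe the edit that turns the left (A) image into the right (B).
The right (B) image is the left (A) degraded with heavy additive noise.

Random speckle covers the whole image, including the flat background.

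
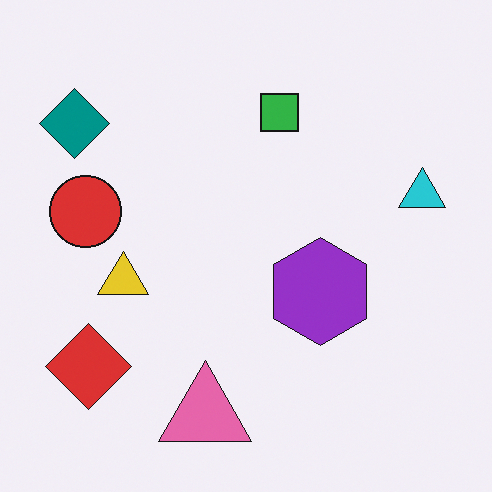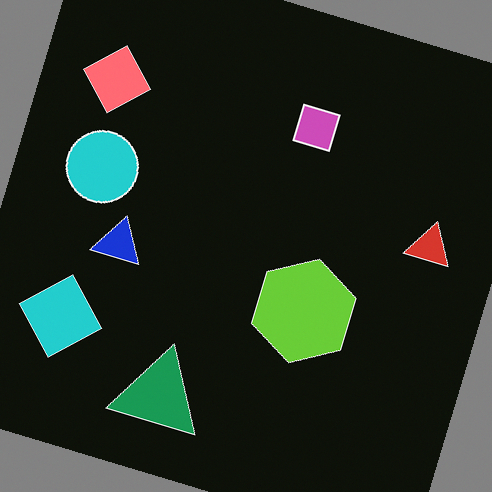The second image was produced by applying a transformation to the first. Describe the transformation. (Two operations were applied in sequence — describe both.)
Color-inverted (negative), then rotated clockwise by a moderate amount.

The light background has become dark and every shape's color is its complement — a photographic negative. Every shape is tilted by the same angle and the image corners show triangular fill wedges — a whole-image rotation by a non-right angle.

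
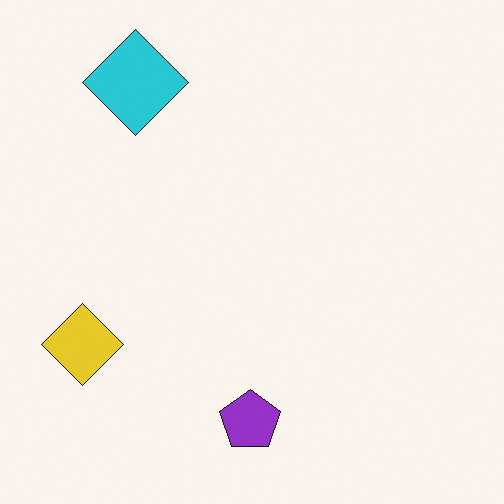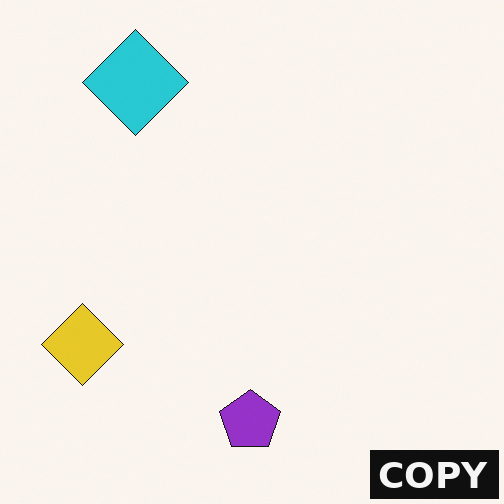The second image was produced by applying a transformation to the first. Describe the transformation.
Watermarked with the text "COPY" in the lower-right corner.

A dark label reading "COPY" appears in the lower-right corner.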